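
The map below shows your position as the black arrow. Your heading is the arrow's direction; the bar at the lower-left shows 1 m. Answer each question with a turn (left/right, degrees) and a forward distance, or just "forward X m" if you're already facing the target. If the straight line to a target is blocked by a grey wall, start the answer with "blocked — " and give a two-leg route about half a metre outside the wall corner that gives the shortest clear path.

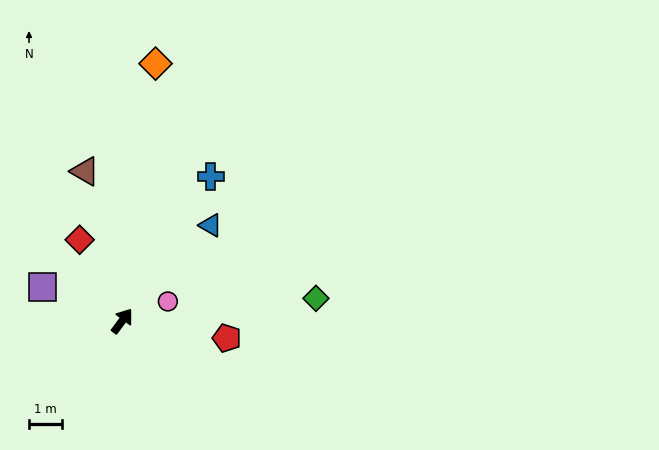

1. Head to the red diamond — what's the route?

turn left 64°, forward 2.8 m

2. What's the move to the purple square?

turn left 103°, forward 2.6 m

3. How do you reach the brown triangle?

turn left 50°, forward 4.7 m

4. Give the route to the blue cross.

turn left 5°, forward 5.2 m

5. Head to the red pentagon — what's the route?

turn right 63°, forward 3.2 m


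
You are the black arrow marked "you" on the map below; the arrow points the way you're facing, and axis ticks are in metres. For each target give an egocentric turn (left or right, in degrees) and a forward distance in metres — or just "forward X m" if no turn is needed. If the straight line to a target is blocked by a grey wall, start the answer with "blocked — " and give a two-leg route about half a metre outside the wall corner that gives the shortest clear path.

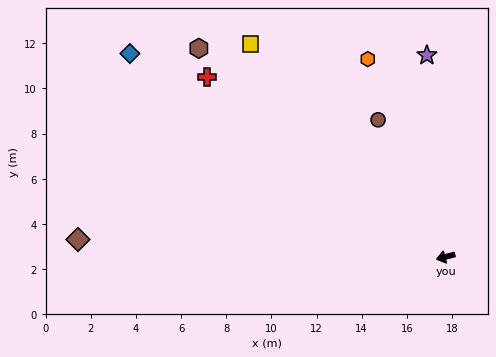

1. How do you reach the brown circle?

turn right 78°, forward 6.8 m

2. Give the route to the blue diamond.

turn right 47°, forward 16.6 m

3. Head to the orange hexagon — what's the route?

turn right 83°, forward 9.4 m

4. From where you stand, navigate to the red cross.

turn right 52°, forward 13.3 m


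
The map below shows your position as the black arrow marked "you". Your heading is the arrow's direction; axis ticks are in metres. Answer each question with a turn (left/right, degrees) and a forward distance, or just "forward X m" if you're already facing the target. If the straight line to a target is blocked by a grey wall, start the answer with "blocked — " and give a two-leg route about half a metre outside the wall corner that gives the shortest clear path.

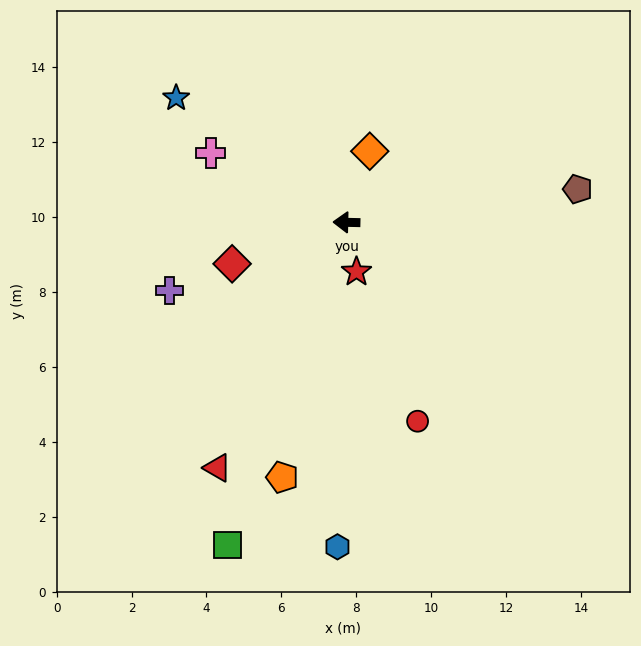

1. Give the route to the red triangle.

turn left 64°, forward 7.4 m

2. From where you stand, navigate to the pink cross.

turn right 26°, forward 4.1 m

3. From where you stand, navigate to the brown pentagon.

turn right 171°, forward 6.2 m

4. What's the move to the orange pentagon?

turn left 77°, forward 7.0 m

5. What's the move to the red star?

turn left 103°, forward 1.3 m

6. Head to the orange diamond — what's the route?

turn right 107°, forward 2.0 m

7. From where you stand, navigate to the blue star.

turn right 35°, forward 5.6 m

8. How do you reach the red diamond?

turn left 21°, forward 3.2 m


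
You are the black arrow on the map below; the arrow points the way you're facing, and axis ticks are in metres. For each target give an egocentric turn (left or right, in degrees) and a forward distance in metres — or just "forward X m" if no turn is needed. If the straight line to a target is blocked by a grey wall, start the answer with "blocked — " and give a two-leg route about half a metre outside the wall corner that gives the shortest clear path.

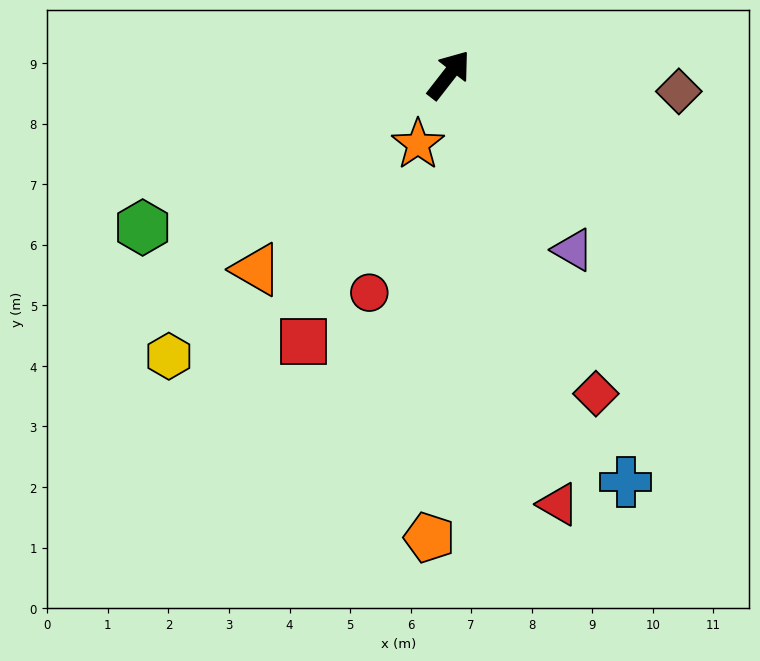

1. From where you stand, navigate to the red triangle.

turn right 128°, forward 7.3 m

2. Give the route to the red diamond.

turn right 117°, forward 5.8 m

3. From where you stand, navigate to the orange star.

turn right 166°, forward 1.3 m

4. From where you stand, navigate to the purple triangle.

turn right 107°, forward 3.5 m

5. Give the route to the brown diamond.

turn right 56°, forward 3.8 m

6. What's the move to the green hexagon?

turn left 154°, forward 5.6 m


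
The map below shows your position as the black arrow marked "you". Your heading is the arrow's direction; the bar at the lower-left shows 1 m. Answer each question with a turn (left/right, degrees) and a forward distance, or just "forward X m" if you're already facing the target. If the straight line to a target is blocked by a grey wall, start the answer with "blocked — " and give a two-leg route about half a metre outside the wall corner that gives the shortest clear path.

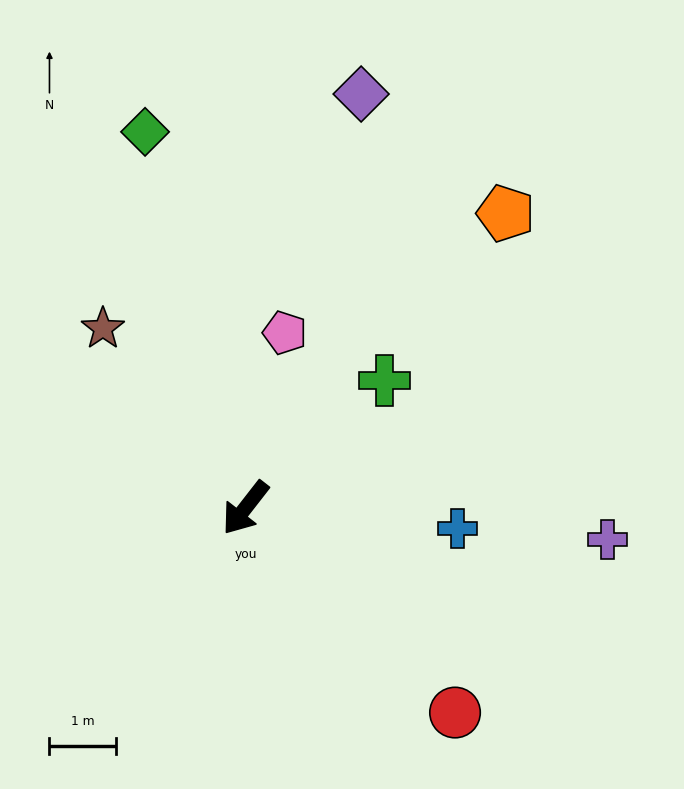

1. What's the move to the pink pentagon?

turn right 155°, forward 2.7 m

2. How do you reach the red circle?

turn left 84°, forward 4.4 m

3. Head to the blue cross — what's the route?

turn left 122°, forward 3.2 m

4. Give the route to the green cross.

turn left 170°, forward 2.9 m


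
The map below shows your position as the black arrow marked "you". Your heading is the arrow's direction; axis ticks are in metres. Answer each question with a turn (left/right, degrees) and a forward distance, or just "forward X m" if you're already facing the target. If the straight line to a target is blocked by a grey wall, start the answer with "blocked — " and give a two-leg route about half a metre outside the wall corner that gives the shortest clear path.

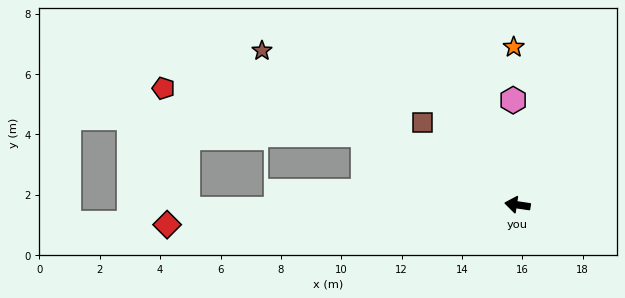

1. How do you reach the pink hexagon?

turn right 79°, forward 3.5 m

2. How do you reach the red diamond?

turn left 12°, forward 11.6 m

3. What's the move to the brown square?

turn right 32°, forward 4.2 m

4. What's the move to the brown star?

turn right 23°, forward 9.9 m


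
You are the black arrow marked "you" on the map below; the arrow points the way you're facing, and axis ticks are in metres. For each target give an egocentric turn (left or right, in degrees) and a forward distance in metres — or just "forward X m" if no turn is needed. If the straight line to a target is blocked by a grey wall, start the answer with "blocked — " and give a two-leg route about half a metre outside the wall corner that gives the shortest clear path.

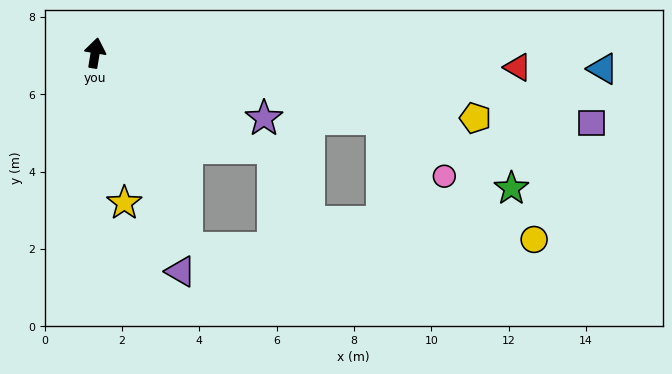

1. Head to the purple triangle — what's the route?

turn right 149°, forward 6.1 m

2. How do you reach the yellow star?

turn right 160°, forward 4.0 m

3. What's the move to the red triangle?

turn right 82°, forward 10.9 m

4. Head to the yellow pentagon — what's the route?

turn right 90°, forward 10.0 m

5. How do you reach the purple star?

turn right 102°, forward 4.7 m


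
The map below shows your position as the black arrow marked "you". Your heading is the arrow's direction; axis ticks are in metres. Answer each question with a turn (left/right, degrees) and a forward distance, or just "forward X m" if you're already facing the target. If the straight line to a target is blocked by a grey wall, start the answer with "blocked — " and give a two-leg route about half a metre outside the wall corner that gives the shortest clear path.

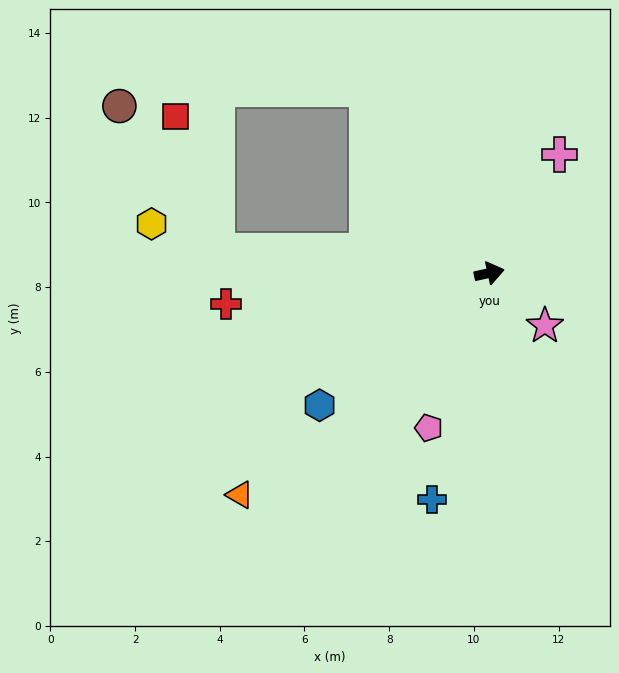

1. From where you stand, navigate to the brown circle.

blocked — turn left 163°, forward 6.4 m, then turn right 51°, forward 4.1 m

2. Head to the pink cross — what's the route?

turn left 47°, forward 3.3 m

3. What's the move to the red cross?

turn left 174°, forward 6.3 m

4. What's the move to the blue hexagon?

turn right 155°, forward 5.1 m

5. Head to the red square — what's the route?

blocked — turn left 163°, forward 6.4 m, then turn right 68°, forward 3.3 m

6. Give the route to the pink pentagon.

turn right 124°, forward 3.9 m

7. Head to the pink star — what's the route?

turn right 56°, forward 1.8 m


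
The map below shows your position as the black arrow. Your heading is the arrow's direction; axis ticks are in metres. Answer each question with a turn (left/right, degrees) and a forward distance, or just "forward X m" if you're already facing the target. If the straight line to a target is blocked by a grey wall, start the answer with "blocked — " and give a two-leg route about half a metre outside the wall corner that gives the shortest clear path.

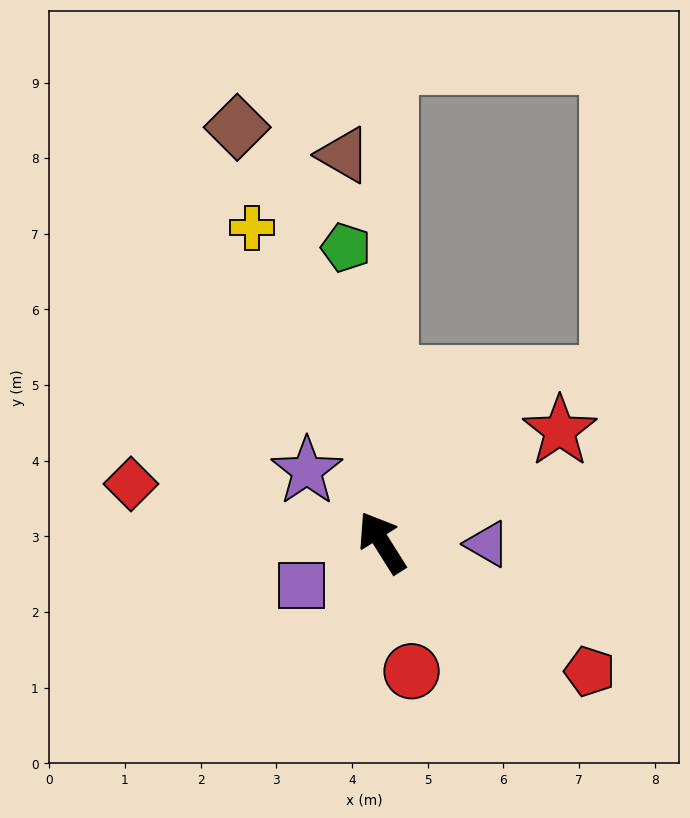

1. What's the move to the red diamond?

turn left 45°, forward 3.4 m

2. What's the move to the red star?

turn right 90°, forward 2.8 m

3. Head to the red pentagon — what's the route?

turn right 154°, forward 3.2 m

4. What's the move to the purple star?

turn left 14°, forward 1.4 m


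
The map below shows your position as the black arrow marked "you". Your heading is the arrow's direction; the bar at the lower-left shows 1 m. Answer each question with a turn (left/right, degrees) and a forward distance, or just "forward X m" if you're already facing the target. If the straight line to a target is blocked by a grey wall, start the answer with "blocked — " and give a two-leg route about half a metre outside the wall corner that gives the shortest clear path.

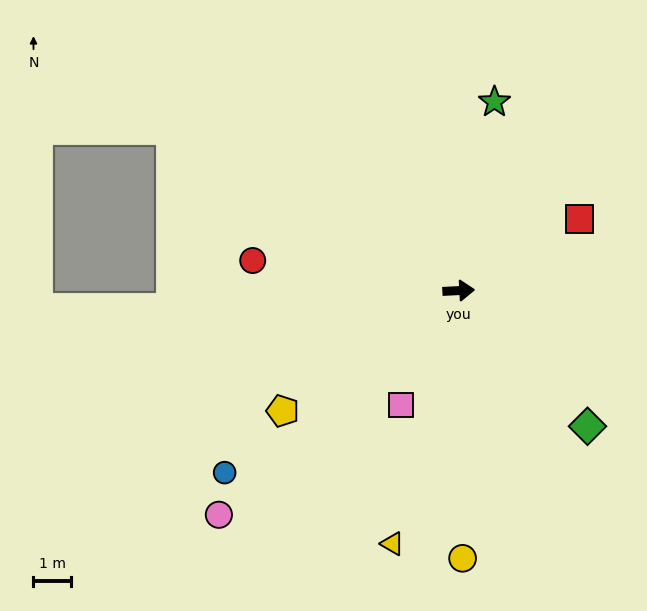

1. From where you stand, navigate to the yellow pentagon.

turn right 149°, forward 5.7 m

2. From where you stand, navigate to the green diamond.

turn right 49°, forward 5.0 m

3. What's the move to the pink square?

turn right 120°, forward 3.5 m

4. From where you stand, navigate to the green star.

turn left 76°, forward 5.2 m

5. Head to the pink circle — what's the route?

turn right 140°, forward 8.8 m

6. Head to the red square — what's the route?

turn left 28°, forward 3.8 m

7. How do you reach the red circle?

turn left 169°, forward 5.6 m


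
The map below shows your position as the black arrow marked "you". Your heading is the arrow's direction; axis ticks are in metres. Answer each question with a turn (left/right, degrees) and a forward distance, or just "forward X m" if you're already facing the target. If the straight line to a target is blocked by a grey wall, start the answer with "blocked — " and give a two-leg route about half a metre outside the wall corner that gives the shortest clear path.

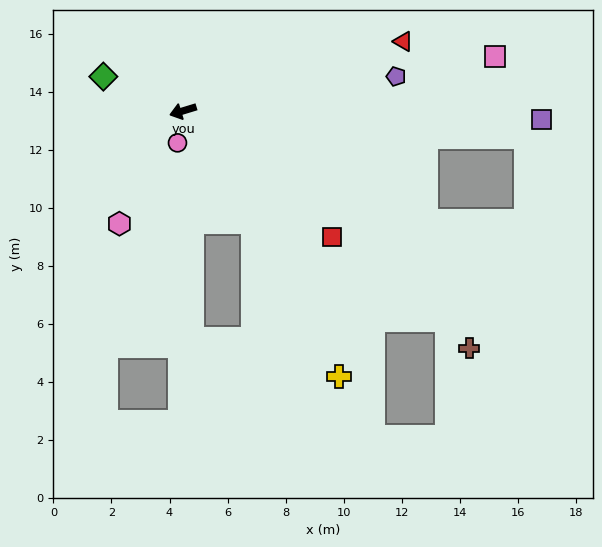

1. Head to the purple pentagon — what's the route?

turn left 172°, forward 7.4 m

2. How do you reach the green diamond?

turn right 40°, forward 3.0 m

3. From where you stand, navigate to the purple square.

turn left 162°, forward 12.4 m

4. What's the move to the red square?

turn left 123°, forward 6.7 m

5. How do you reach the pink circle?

turn left 63°, forward 1.1 m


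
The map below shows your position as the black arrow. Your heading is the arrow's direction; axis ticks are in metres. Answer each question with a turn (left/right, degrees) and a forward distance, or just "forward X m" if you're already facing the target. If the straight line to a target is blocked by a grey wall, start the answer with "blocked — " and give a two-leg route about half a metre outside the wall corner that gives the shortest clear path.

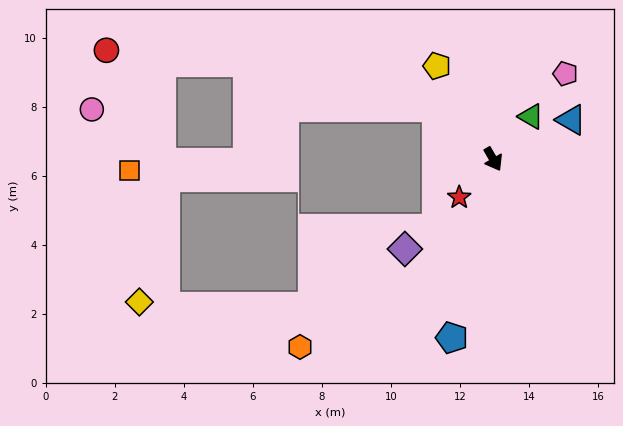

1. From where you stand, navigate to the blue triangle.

turn left 87°, forward 2.5 m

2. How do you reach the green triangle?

turn left 108°, forward 1.7 m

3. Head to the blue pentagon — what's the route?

turn right 43°, forward 5.3 m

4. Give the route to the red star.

turn right 72°, forward 1.5 m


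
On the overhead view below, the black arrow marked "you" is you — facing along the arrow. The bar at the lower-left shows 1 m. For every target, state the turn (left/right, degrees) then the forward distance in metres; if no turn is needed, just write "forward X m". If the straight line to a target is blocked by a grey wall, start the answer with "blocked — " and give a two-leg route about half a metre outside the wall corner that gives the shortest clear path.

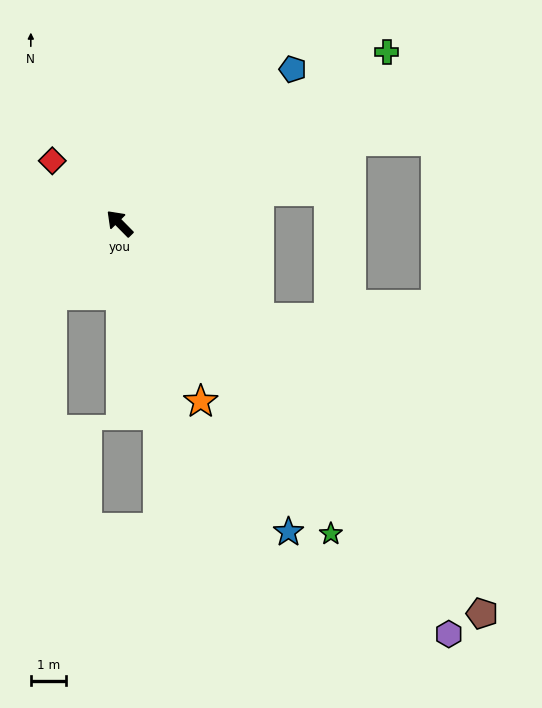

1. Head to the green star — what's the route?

turn left 170°, forward 10.6 m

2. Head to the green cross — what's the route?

turn right 102°, forward 9.0 m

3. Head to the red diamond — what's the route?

turn left 3°, forward 2.6 m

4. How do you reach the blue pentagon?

turn right 93°, forward 6.6 m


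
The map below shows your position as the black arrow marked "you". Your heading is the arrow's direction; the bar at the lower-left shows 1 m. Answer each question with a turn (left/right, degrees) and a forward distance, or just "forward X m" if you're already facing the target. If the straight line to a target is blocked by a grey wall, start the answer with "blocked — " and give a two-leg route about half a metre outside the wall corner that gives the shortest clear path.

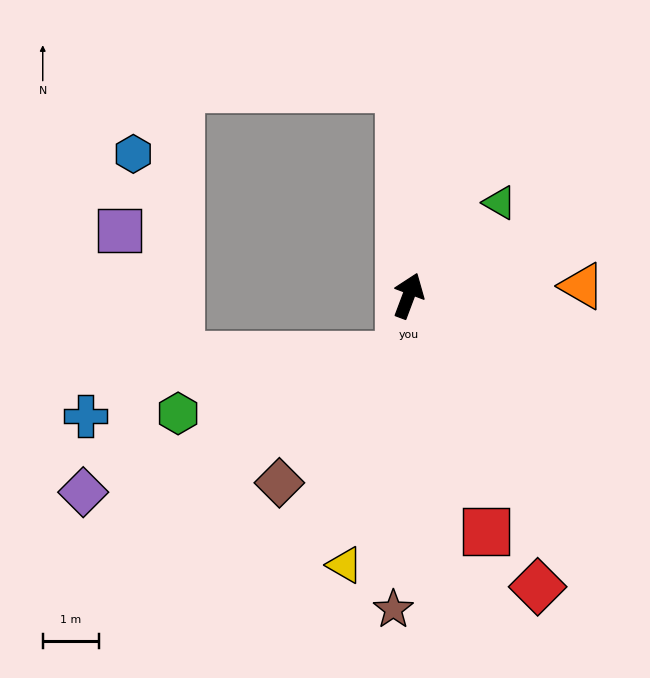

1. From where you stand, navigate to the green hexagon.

blocked — turn right 168°, forward 1.1 m, then turn right 67°, forward 4.0 m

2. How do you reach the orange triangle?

turn right 66°, forward 3.1 m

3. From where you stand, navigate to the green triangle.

turn right 24°, forward 2.3 m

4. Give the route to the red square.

turn right 141°, forward 4.4 m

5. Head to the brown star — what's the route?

turn right 162°, forward 5.6 m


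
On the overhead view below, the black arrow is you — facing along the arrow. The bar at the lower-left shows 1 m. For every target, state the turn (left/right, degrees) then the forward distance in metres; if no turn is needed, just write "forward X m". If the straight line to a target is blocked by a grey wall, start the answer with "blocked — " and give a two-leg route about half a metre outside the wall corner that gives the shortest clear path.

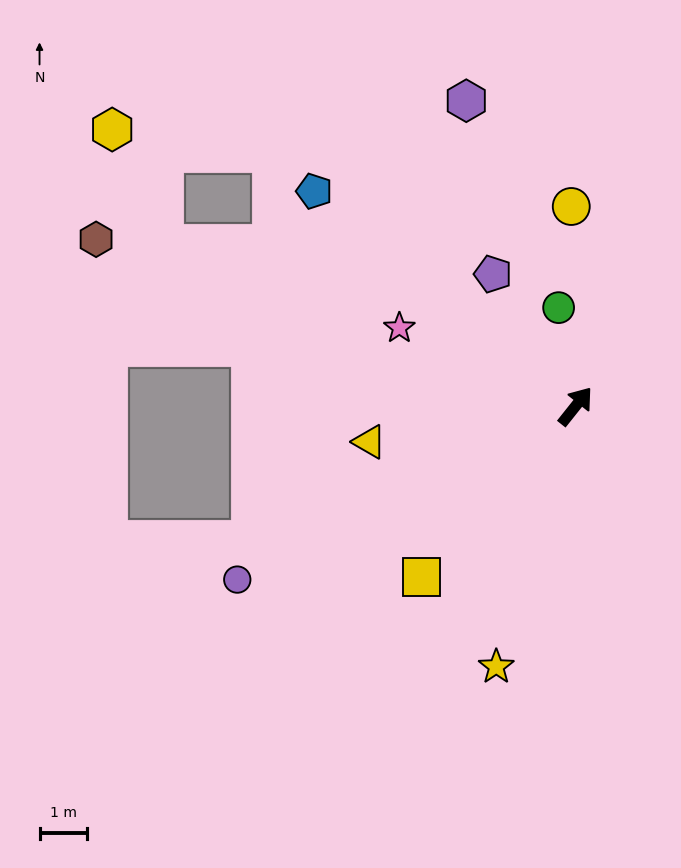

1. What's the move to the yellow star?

turn right 158°, forward 5.8 m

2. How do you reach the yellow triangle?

turn left 138°, forward 4.4 m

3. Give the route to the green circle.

turn left 48°, forward 2.1 m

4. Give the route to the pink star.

turn left 105°, forward 4.1 m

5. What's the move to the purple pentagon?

turn left 71°, forward 3.3 m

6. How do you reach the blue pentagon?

turn left 89°, forward 7.2 m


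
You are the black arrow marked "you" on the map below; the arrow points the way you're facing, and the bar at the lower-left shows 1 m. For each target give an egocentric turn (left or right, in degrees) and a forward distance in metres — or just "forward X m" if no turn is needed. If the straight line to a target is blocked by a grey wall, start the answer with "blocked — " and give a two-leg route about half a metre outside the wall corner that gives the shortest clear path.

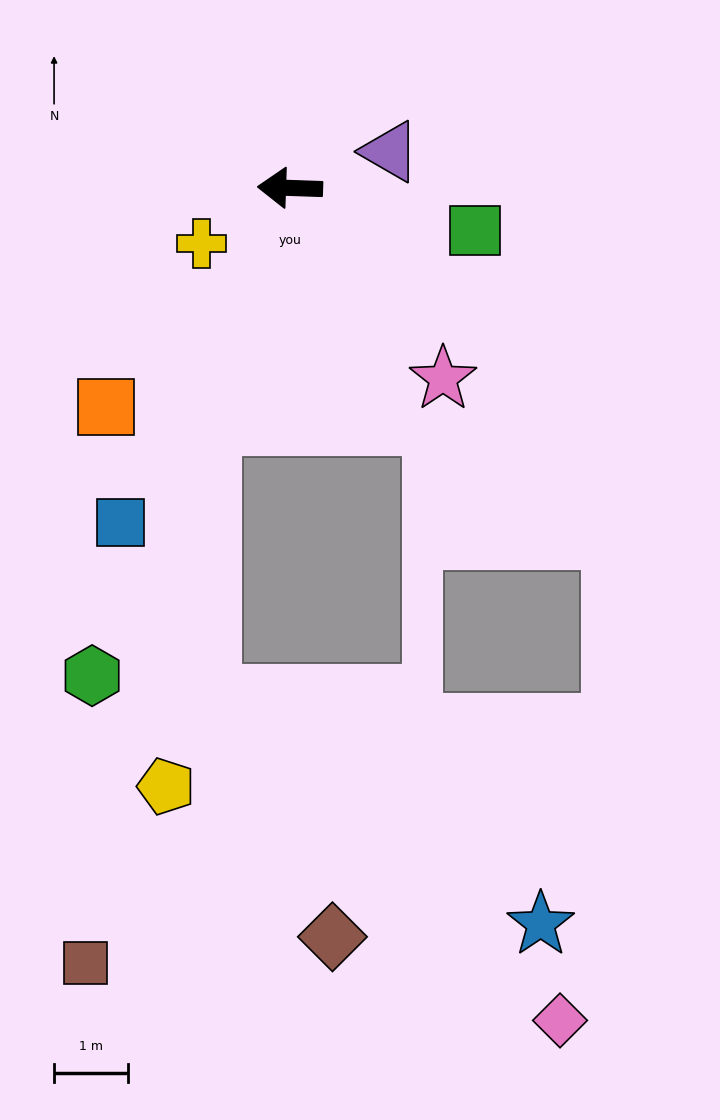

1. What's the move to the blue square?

turn left 65°, forward 5.1 m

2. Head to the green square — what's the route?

turn left 169°, forward 2.6 m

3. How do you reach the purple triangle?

turn right 158°, forward 1.4 m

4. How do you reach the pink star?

turn left 131°, forward 3.3 m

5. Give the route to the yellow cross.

turn left 34°, forward 1.4 m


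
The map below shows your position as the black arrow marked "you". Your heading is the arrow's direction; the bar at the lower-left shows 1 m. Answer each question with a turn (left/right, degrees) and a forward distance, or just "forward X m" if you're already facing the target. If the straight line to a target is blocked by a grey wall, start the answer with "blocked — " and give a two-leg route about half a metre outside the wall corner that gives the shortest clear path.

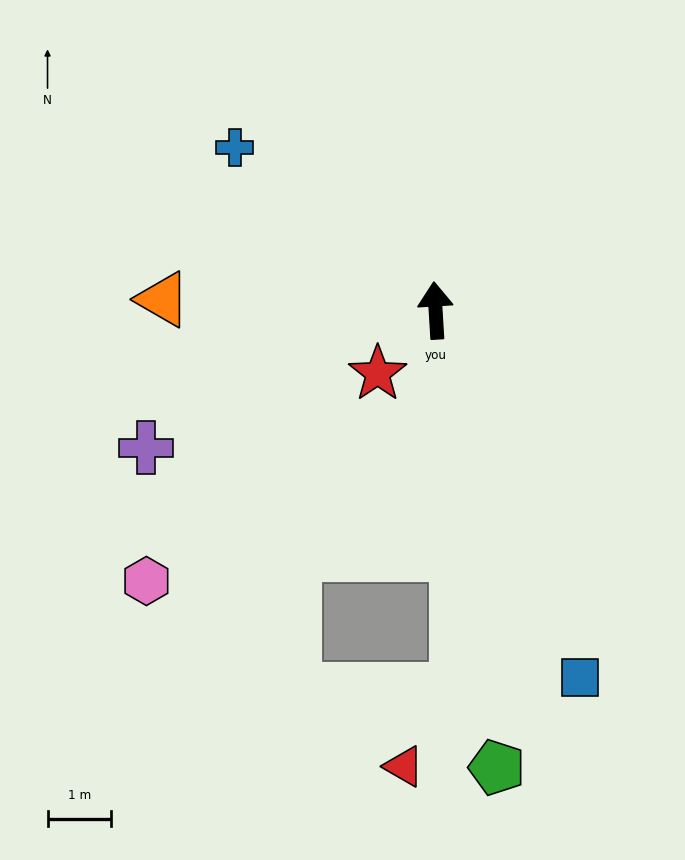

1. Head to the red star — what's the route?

turn left 134°, forward 1.4 m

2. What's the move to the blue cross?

turn left 47°, forward 4.1 m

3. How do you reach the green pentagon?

turn right 176°, forward 7.3 m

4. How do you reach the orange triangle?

turn left 84°, forward 4.3 m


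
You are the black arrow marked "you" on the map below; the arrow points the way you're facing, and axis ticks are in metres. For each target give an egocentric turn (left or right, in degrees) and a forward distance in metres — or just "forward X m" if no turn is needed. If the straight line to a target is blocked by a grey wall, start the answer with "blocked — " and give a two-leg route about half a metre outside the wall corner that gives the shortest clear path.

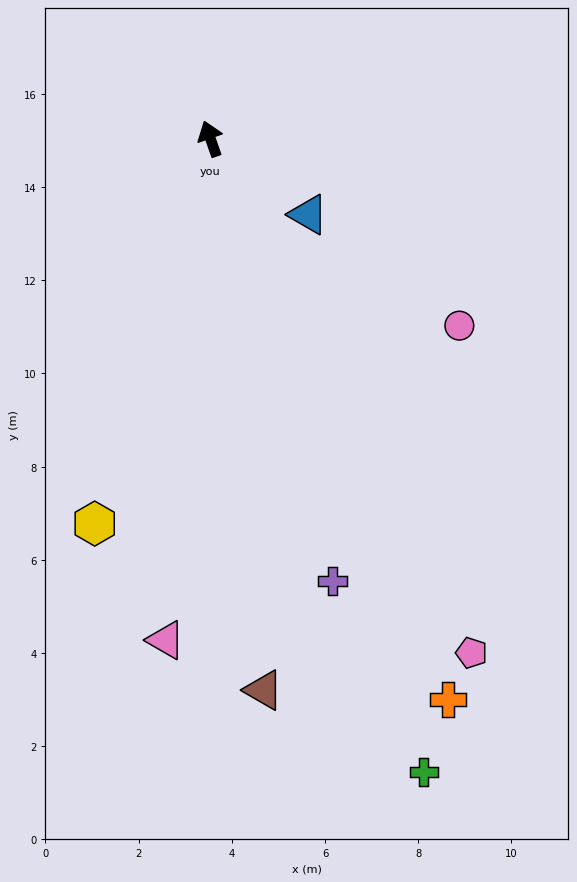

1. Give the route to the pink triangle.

turn left 156°, forward 10.8 m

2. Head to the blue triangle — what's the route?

turn right 147°, forward 2.7 m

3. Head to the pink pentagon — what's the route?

turn right 172°, forward 12.4 m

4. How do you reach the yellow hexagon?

turn left 144°, forward 8.6 m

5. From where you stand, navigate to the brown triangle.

turn left 166°, forward 11.9 m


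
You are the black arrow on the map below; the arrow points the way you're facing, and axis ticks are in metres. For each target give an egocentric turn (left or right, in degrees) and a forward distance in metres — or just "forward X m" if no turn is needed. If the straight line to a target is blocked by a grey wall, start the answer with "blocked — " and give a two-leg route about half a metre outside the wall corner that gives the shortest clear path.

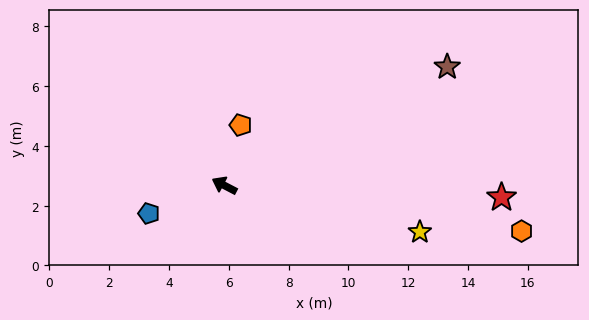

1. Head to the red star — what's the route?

turn right 155°, forward 9.3 m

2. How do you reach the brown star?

turn right 124°, forward 8.4 m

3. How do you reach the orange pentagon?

turn right 78°, forward 2.1 m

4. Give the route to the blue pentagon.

turn left 48°, forward 2.7 m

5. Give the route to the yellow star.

turn right 166°, forward 6.7 m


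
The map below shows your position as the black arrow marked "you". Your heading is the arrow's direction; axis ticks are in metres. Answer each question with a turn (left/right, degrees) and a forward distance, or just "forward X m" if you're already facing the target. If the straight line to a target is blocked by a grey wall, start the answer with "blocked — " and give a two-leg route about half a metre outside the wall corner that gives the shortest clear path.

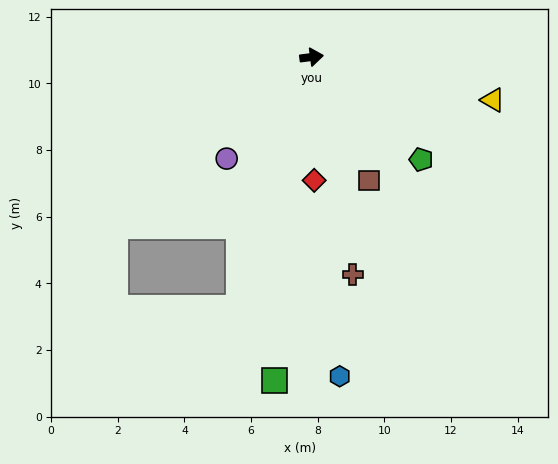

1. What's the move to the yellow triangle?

turn right 21°, forward 5.6 m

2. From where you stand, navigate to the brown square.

turn right 72°, forward 4.1 m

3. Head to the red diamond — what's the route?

turn right 96°, forward 3.7 m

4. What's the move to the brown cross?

turn right 87°, forward 6.7 m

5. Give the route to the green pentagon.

turn right 50°, forward 4.5 m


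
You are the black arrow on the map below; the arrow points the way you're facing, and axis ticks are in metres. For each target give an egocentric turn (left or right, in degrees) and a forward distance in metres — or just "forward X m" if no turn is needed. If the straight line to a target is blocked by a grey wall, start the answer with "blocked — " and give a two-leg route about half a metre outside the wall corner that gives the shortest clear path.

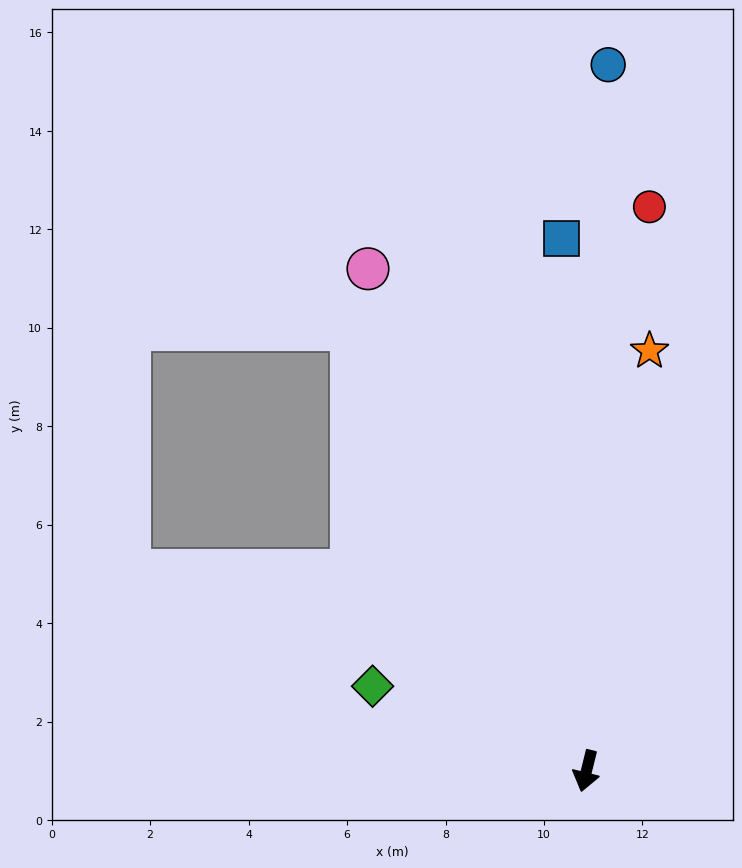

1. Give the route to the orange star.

turn right 175°, forward 8.6 m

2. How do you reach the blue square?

turn right 163°, forward 10.8 m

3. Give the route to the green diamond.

turn right 98°, forward 4.7 m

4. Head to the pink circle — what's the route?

turn right 143°, forward 11.1 m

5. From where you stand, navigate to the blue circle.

turn right 168°, forward 14.4 m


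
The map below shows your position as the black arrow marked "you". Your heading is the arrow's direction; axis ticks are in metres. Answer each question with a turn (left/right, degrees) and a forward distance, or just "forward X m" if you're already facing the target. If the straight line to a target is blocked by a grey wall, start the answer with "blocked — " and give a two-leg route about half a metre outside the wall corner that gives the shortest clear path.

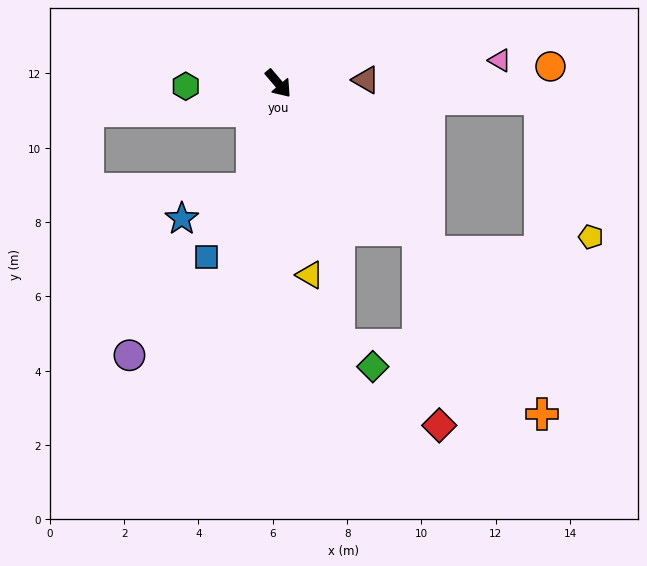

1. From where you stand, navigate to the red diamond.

blocked — turn left 3°, forward 5.4 m, then turn right 37°, forward 5.3 m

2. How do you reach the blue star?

blocked — turn right 55°, forward 2.9 m, then turn right 52°, forward 2.0 m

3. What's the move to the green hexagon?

turn right 129°, forward 2.5 m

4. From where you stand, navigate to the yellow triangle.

turn right 31°, forward 5.2 m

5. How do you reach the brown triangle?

turn left 52°, forward 2.4 m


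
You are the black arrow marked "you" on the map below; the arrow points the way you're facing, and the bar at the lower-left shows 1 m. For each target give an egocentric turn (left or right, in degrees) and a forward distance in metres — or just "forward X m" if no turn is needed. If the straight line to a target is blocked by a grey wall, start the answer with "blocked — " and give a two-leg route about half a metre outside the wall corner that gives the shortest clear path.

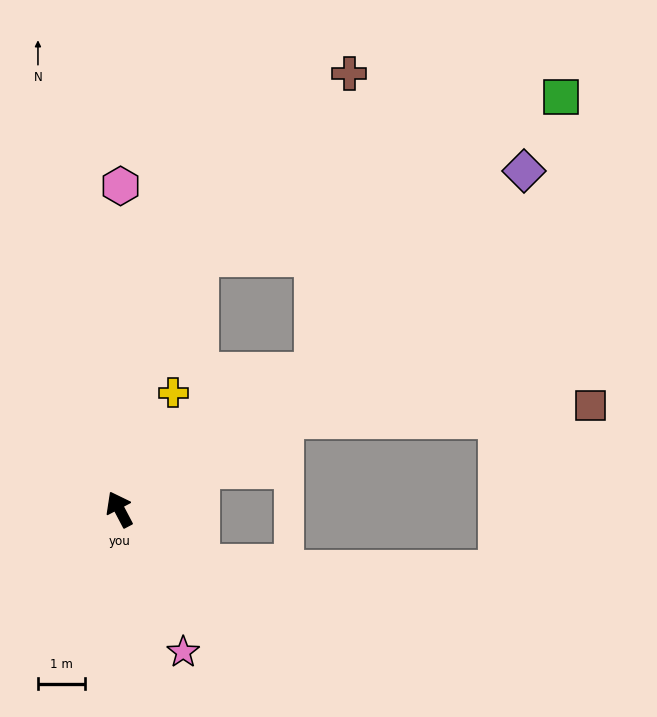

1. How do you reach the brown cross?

blocked — turn right 83°, forward 5.0 m, then turn left 49°, forward 6.3 m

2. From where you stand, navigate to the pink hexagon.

turn right 28°, forward 6.8 m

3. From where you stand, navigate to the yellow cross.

turn right 53°, forward 2.7 m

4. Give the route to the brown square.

blocked — turn right 89°, forward 4.0 m, then turn right 26°, forward 6.5 m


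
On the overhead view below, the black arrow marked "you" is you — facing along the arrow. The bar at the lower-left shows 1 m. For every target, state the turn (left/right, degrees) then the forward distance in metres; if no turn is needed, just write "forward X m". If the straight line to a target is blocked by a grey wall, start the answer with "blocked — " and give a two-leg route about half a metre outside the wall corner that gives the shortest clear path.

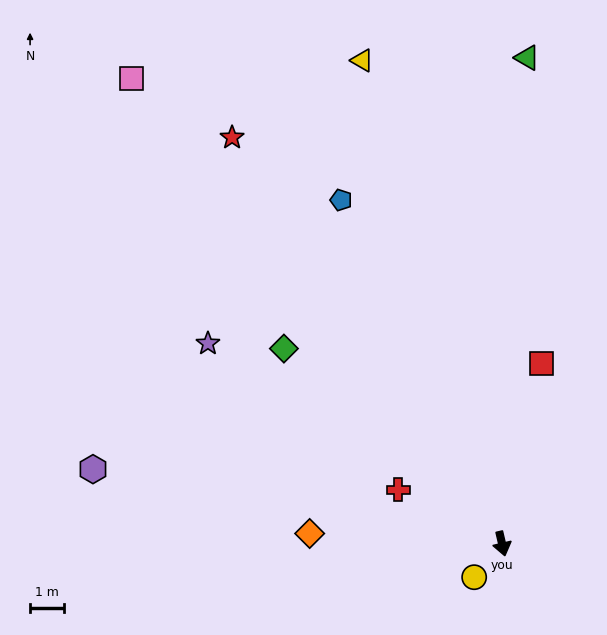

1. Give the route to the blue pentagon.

turn right 168°, forward 11.3 m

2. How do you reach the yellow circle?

turn right 53°, forward 1.3 m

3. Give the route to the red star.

turn right 160°, forward 14.5 m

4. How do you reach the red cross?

turn right 131°, forward 3.5 m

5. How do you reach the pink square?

turn right 155°, forward 17.7 m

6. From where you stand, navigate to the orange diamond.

turn right 106°, forward 5.7 m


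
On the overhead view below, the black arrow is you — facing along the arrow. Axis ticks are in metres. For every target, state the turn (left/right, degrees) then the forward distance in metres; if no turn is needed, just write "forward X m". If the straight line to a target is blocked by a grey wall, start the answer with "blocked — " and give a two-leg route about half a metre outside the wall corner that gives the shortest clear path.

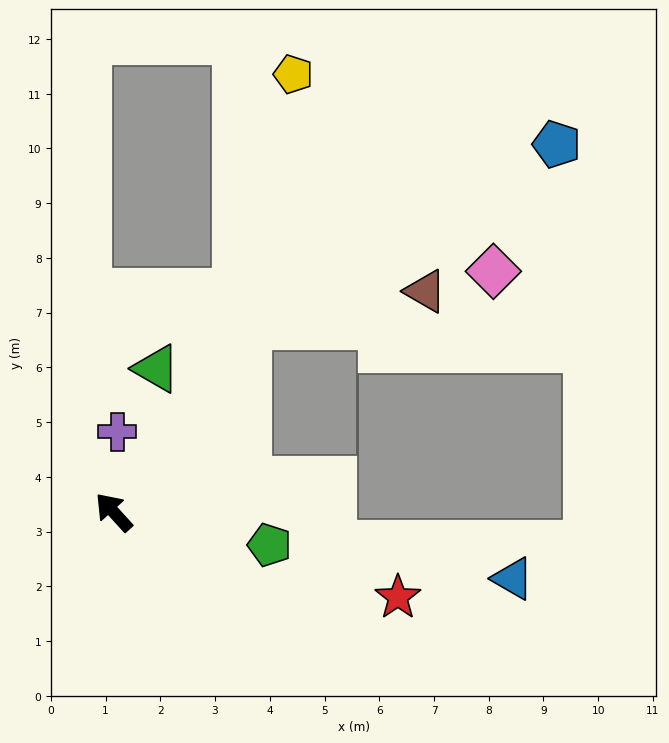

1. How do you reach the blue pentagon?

blocked — turn right 78°, forward 4.2 m, then turn right 24°, forward 6.6 m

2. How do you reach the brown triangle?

blocked — turn right 78°, forward 4.2 m, then turn right 43°, forward 3.3 m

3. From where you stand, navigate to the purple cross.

turn right 45°, forward 1.5 m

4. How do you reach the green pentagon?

turn right 144°, forward 2.9 m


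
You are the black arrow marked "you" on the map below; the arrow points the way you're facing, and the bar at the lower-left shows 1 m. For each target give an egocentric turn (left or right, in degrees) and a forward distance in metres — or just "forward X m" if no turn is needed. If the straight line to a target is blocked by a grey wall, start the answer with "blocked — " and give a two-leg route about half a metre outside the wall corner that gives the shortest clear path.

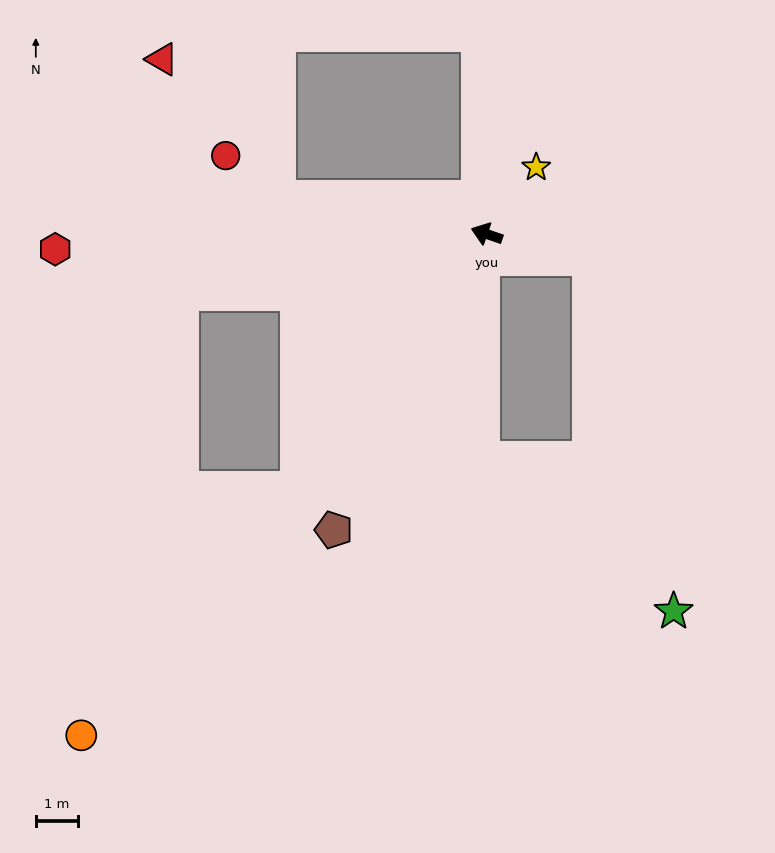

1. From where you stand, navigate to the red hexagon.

turn left 21°, forward 10.2 m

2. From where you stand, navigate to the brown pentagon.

turn left 82°, forward 7.9 m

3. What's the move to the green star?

blocked — turn right 174°, forward 2.5 m, then turn right 64°, forward 8.6 m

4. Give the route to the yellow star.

turn right 107°, forward 2.0 m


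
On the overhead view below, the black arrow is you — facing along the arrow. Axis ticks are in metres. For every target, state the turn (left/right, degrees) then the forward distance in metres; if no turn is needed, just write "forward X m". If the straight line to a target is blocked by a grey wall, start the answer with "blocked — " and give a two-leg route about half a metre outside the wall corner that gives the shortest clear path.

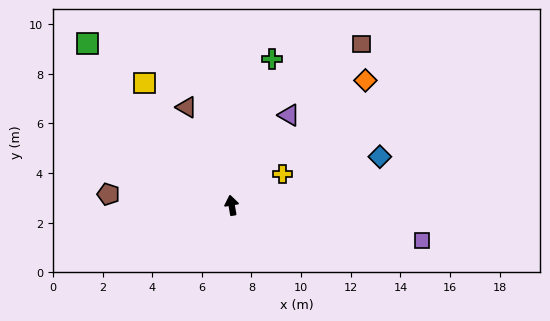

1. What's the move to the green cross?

turn right 25°, forward 6.1 m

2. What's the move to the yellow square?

turn left 26°, forward 6.1 m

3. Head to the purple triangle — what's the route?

turn right 42°, forward 4.3 m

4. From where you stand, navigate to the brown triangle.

turn left 15°, forward 4.3 m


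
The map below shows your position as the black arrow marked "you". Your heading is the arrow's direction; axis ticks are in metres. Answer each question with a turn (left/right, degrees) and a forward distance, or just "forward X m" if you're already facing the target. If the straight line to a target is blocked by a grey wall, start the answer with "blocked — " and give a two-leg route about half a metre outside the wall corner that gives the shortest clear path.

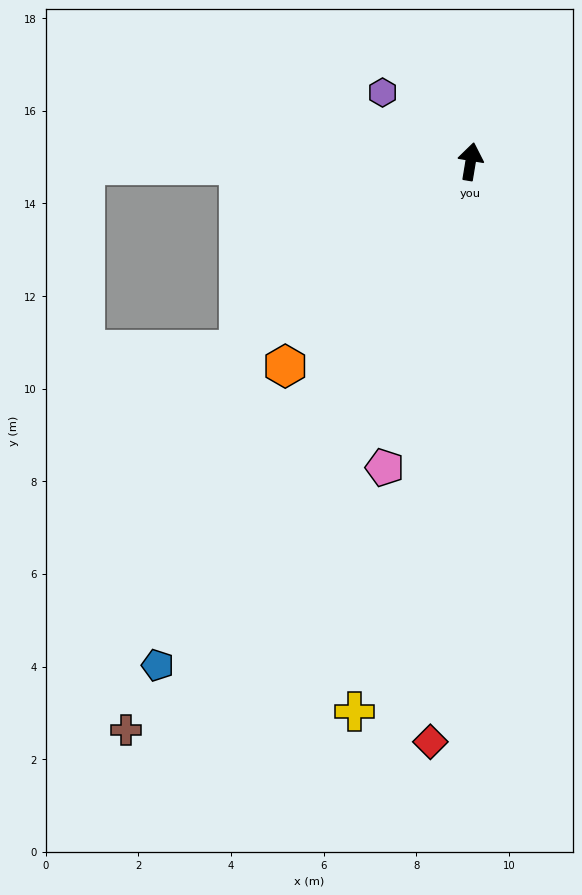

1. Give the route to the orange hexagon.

turn left 147°, forward 6.0 m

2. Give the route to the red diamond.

turn right 175°, forward 12.6 m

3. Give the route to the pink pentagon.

turn left 174°, forward 6.9 m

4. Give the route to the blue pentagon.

turn left 158°, forward 12.8 m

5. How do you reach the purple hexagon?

turn left 61°, forward 2.4 m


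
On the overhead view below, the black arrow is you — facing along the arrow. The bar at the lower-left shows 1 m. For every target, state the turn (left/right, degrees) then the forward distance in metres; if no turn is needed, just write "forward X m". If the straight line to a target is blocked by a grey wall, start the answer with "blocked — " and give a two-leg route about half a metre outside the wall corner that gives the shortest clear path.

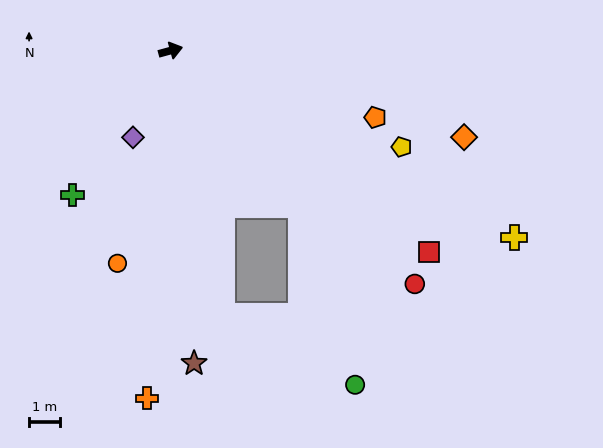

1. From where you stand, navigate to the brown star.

turn right 101°, forward 10.1 m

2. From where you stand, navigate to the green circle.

blocked — turn right 65°, forward 6.5 m, then turn right 24°, forward 6.0 m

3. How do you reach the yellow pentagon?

turn right 38°, forward 8.0 m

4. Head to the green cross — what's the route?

turn right 139°, forward 5.6 m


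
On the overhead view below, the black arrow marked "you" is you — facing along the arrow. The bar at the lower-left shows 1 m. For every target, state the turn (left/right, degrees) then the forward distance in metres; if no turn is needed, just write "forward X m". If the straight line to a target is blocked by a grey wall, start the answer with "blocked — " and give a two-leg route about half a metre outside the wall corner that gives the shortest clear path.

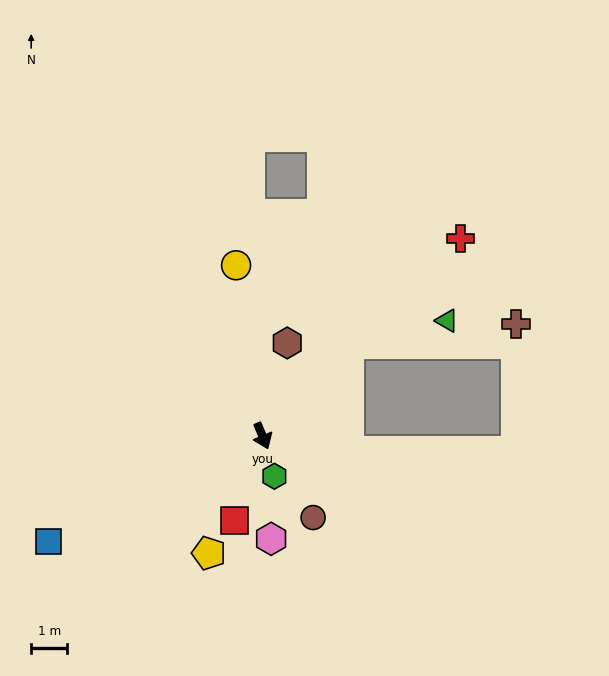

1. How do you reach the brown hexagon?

turn left 142°, forward 2.7 m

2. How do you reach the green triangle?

blocked — turn left 114°, forward 3.5 m, then turn right 33°, forward 2.8 m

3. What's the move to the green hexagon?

turn right 6°, forward 1.2 m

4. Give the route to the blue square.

turn right 86°, forward 6.6 m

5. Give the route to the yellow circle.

turn left 166°, forward 4.8 m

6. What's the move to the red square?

turn right 41°, forward 2.5 m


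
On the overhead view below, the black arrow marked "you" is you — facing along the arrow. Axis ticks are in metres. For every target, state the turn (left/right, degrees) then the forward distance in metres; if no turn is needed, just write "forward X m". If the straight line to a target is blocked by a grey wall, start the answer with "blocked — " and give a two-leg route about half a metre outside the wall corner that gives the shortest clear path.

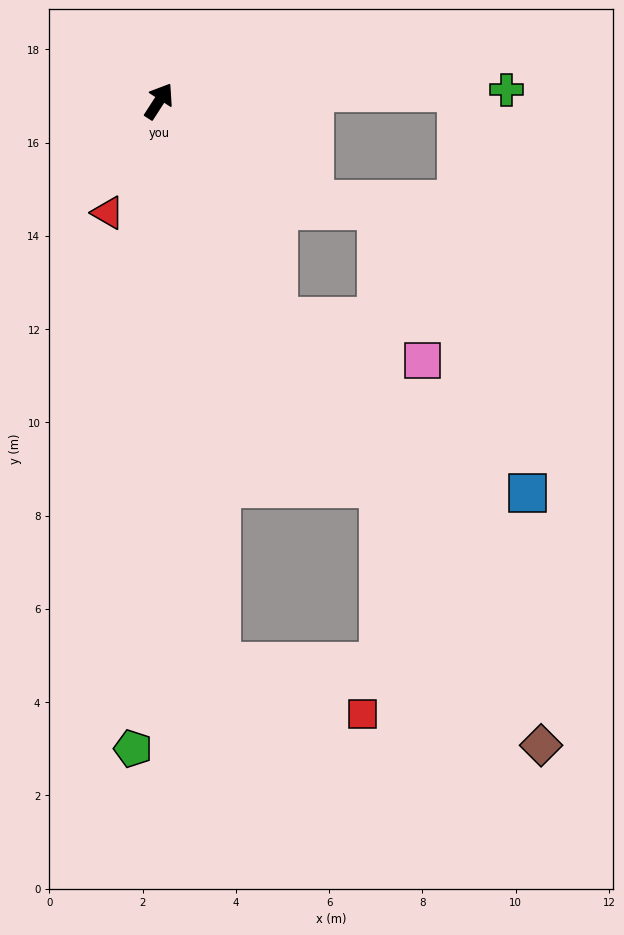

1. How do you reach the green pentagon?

turn right 149°, forward 13.9 m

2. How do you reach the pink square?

blocked — turn right 118°, forward 5.3 m, then turn left 44°, forward 3.2 m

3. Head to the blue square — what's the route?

blocked — turn right 118°, forward 5.3 m, then turn left 26°, forward 6.5 m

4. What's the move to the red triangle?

turn right 172°, forward 2.6 m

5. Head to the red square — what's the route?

blocked — turn right 141°, forward 12.1 m, then turn left 64°, forward 3.2 m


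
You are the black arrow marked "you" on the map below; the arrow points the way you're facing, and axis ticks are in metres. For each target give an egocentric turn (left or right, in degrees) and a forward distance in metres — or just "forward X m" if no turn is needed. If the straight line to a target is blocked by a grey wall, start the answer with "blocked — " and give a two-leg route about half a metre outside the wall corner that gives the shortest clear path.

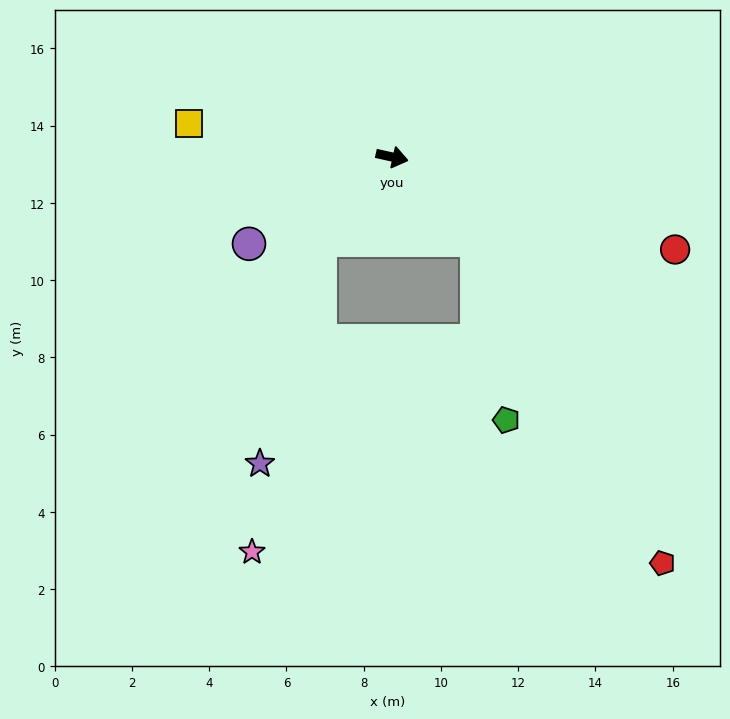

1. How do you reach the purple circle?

turn right 136°, forward 4.3 m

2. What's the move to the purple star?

blocked — turn right 118°, forward 2.9 m, then turn left 25°, forward 6.0 m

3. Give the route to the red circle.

turn right 6°, forward 7.7 m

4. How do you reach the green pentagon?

blocked — turn right 32°, forward 3.1 m, then turn right 36°, forward 4.7 m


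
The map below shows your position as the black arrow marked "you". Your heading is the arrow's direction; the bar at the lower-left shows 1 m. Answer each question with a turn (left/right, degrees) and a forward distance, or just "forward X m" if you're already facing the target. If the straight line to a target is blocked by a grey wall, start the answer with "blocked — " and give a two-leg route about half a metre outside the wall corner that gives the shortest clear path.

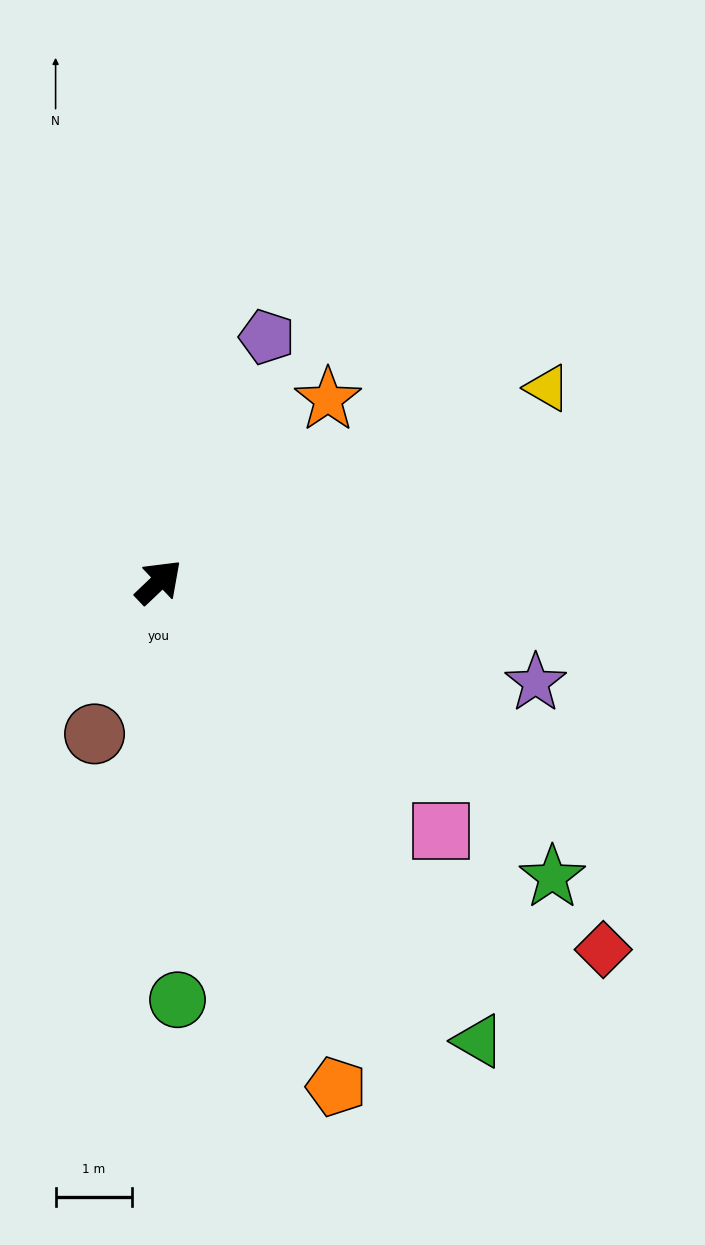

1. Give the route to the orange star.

turn left 4°, forward 3.2 m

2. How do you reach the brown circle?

turn right 156°, forward 2.2 m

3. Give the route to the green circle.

turn right 131°, forward 5.5 m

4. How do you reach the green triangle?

turn right 99°, forward 7.3 m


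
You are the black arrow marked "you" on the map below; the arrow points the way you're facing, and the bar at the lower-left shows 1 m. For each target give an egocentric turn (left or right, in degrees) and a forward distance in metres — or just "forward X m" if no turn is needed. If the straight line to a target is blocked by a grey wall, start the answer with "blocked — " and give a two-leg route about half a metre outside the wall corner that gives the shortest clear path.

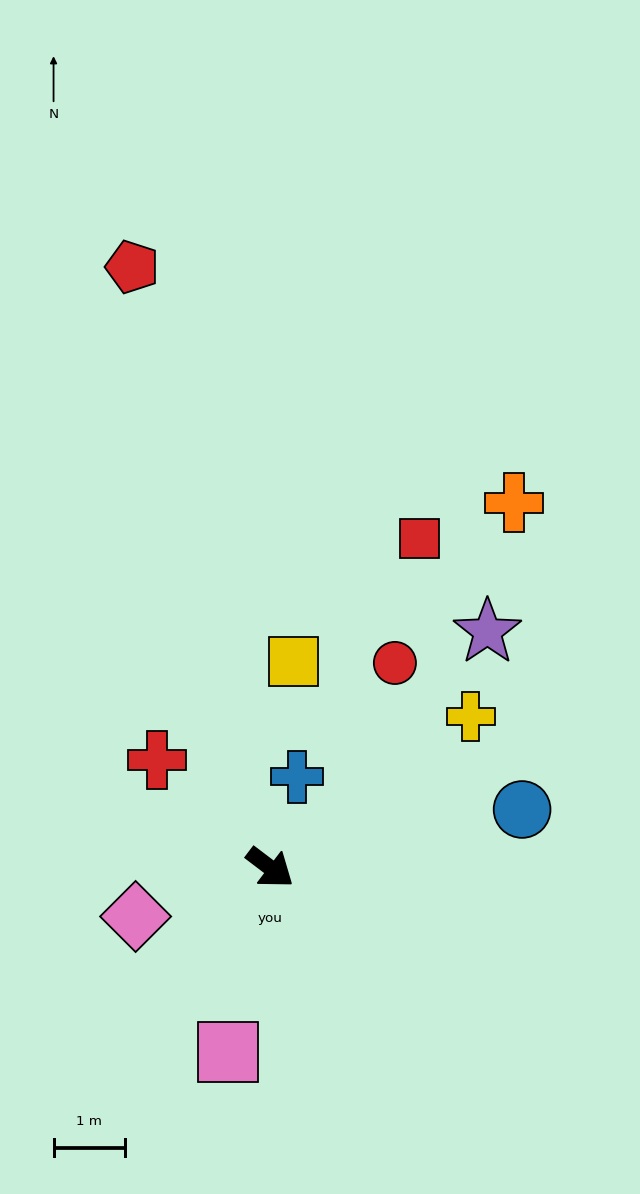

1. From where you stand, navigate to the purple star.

turn left 85°, forward 4.5 m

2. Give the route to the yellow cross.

turn left 74°, forward 3.5 m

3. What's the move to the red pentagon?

turn left 140°, forward 8.6 m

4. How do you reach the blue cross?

turn left 111°, forward 1.3 m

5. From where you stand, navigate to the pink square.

turn right 66°, forward 2.7 m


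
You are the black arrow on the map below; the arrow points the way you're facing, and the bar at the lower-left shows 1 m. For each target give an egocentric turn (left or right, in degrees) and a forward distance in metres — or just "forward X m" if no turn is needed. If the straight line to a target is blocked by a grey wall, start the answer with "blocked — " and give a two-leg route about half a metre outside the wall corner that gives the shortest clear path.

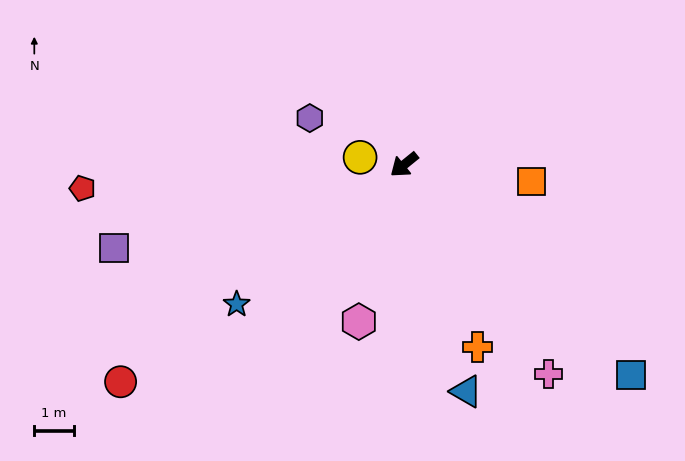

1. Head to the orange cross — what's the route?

turn left 73°, forward 4.9 m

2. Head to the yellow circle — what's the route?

turn right 49°, forward 1.1 m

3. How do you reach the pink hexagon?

turn left 35°, forward 4.1 m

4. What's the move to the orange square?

turn left 134°, forward 3.2 m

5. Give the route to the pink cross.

turn left 86°, forward 6.4 m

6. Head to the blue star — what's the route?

forward 5.5 m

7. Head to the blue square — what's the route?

turn left 98°, forward 7.8 m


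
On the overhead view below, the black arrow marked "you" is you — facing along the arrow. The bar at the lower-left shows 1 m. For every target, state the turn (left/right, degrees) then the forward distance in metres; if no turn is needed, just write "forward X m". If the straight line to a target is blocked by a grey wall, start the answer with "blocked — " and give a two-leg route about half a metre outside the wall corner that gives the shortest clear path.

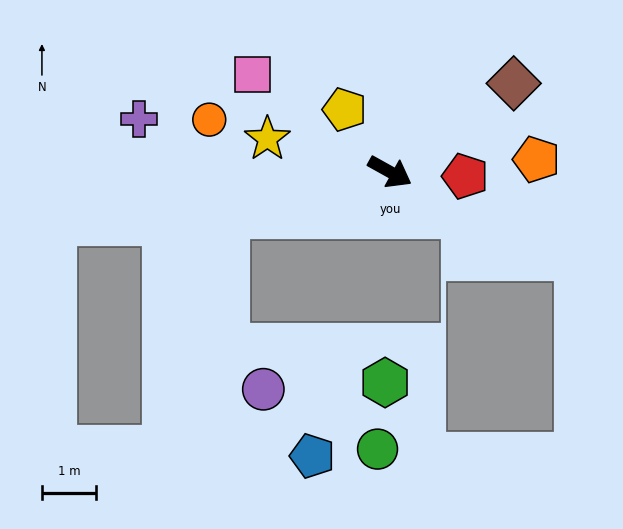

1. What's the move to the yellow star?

turn right 166°, forward 2.3 m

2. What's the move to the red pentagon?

turn left 26°, forward 1.4 m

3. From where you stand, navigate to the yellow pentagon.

turn left 155°, forward 1.4 m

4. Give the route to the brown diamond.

turn left 65°, forward 2.8 m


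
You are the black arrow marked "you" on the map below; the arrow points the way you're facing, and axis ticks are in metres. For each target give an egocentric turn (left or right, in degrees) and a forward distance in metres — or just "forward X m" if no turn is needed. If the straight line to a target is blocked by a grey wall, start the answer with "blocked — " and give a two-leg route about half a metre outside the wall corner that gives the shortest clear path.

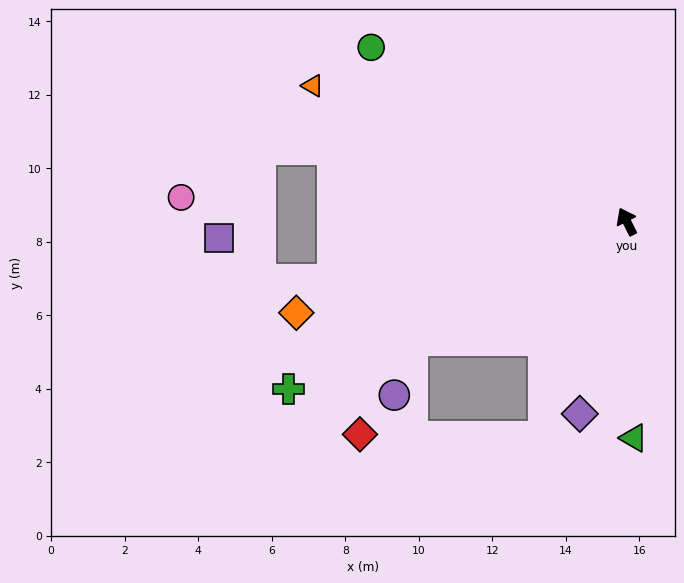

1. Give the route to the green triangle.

turn left 155°, forward 5.9 m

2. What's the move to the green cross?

turn left 89°, forward 10.3 m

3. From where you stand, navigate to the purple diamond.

turn left 139°, forward 5.4 m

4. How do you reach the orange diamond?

turn left 79°, forward 9.3 m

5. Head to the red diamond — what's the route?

blocked — turn left 132°, forward 6.3 m, then turn right 69°, forward 5.0 m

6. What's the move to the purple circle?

blocked — turn left 92°, forward 6.7 m, then turn left 43°, forward 1.6 m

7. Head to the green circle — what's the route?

turn left 29°, forward 8.4 m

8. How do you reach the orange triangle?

turn left 40°, forward 9.3 m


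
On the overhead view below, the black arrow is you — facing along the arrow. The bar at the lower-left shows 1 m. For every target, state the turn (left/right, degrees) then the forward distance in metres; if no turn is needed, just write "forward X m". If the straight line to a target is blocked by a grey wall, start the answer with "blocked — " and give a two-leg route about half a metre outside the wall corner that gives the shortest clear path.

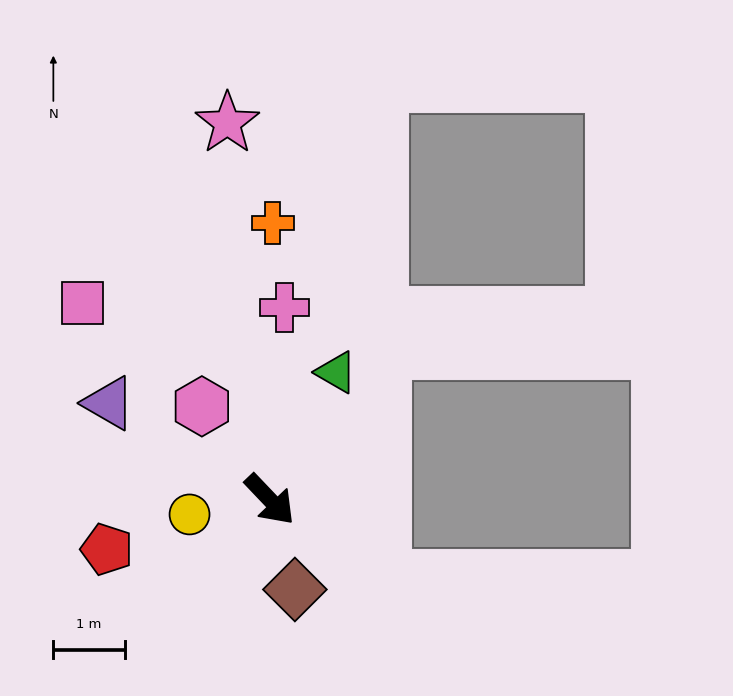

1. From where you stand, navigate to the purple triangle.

turn right 165°, forward 2.6 m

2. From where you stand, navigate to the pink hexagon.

turn left 172°, forward 1.6 m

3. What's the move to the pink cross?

turn left 132°, forward 2.7 m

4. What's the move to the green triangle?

turn left 109°, forward 2.0 m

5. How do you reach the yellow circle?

turn right 123°, forward 1.1 m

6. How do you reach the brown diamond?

turn right 28°, forward 1.3 m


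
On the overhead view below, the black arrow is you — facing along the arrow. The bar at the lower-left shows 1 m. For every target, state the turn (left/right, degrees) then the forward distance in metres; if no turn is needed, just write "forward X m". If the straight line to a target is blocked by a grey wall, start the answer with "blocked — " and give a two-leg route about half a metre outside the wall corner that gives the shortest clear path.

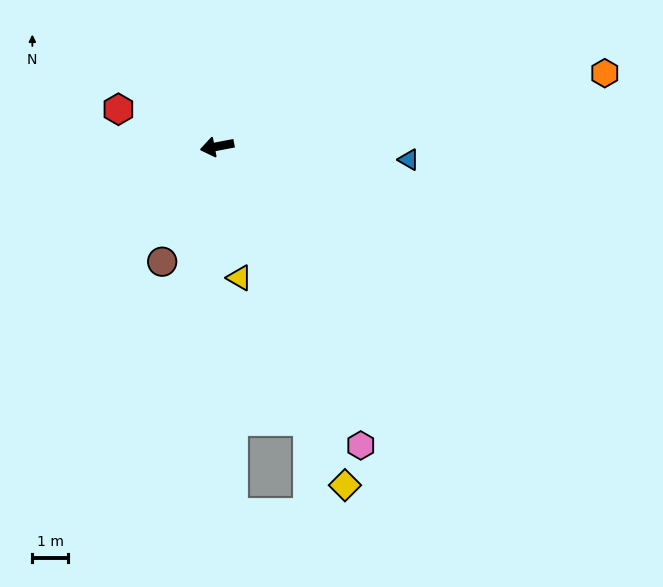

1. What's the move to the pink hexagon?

turn left 105°, forward 9.4 m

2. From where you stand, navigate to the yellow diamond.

turn left 100°, forward 10.3 m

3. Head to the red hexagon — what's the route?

turn right 31°, forward 3.0 m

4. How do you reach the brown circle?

turn left 54°, forward 3.6 m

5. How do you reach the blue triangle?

turn left 165°, forward 5.4 m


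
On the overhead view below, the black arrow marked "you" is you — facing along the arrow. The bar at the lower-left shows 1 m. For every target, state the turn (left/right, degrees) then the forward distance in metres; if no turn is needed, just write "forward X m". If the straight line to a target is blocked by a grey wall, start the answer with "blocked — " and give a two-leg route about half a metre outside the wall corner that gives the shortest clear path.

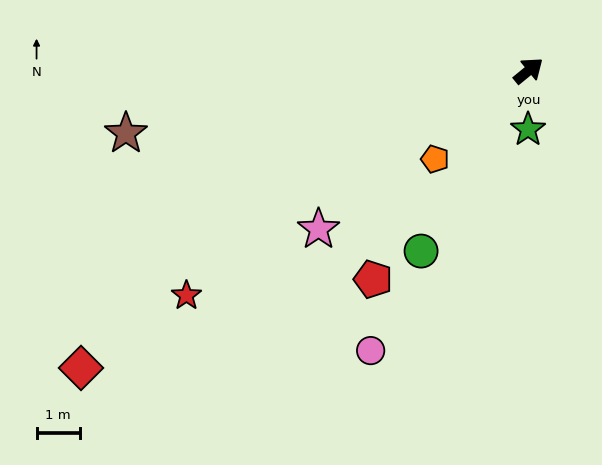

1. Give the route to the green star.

turn right 130°, forward 1.4 m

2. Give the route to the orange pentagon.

turn right 176°, forward 3.0 m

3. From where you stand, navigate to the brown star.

turn left 150°, forward 9.4 m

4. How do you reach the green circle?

turn right 160°, forward 4.9 m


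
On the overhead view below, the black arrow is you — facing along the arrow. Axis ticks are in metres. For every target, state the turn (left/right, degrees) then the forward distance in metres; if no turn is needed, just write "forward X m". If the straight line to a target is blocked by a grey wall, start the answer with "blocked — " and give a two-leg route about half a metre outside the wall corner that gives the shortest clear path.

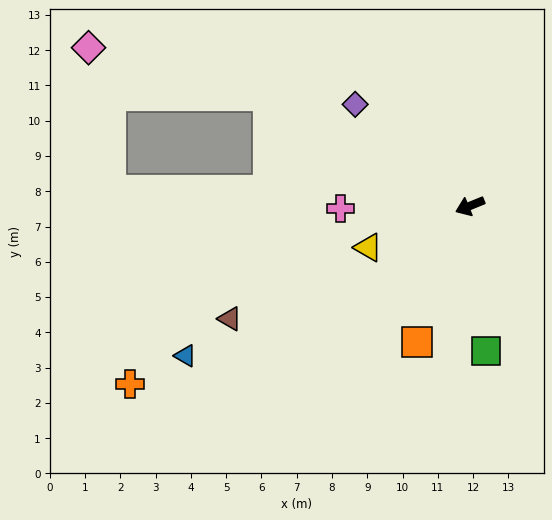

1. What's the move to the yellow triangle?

forward 3.1 m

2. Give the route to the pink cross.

turn right 21°, forward 3.7 m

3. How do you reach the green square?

turn left 74°, forward 4.1 m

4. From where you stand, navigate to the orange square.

turn left 46°, forward 4.1 m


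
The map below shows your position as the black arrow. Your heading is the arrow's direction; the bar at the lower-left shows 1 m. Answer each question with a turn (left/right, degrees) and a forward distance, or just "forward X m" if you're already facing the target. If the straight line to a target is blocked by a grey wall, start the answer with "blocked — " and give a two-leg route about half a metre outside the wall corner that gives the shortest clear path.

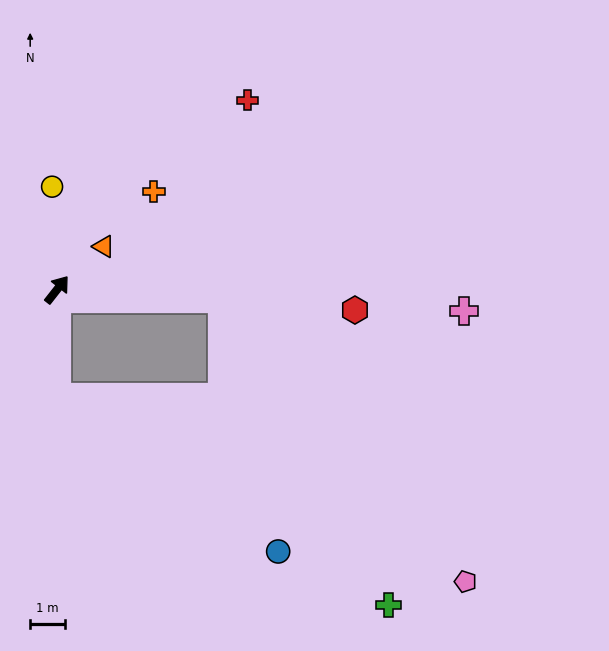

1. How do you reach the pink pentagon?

blocked — turn right 55°, forward 4.8 m, then turn right 46°, forward 10.7 m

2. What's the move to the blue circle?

blocked — turn right 142°, forward 3.1 m, then turn left 55°, forward 7.8 m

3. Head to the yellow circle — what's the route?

turn left 41°, forward 3.0 m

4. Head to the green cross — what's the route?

blocked — turn right 55°, forward 4.8 m, then turn right 58°, forward 10.0 m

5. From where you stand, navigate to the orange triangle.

turn right 9°, forward 1.8 m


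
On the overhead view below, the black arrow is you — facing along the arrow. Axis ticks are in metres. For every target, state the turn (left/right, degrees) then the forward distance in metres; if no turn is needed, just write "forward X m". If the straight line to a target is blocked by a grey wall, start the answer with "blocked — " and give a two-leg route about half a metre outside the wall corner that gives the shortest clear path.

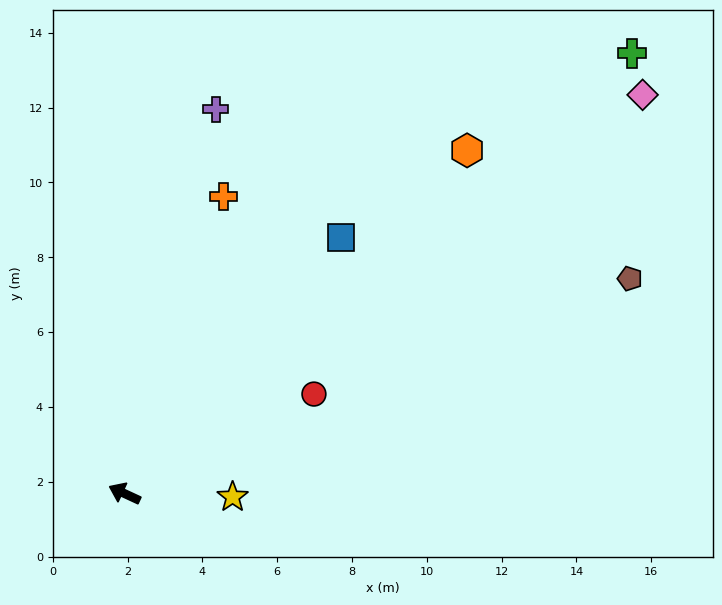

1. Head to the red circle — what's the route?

turn right 127°, forward 5.7 m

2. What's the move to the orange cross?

turn right 84°, forward 8.4 m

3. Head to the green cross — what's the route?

turn right 114°, forward 18.0 m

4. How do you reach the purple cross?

turn right 78°, forward 10.6 m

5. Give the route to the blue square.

turn right 105°, forward 9.0 m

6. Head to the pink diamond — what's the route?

turn right 118°, forward 17.5 m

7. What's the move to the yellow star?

turn right 157°, forward 2.9 m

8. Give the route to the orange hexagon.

turn right 110°, forward 13.0 m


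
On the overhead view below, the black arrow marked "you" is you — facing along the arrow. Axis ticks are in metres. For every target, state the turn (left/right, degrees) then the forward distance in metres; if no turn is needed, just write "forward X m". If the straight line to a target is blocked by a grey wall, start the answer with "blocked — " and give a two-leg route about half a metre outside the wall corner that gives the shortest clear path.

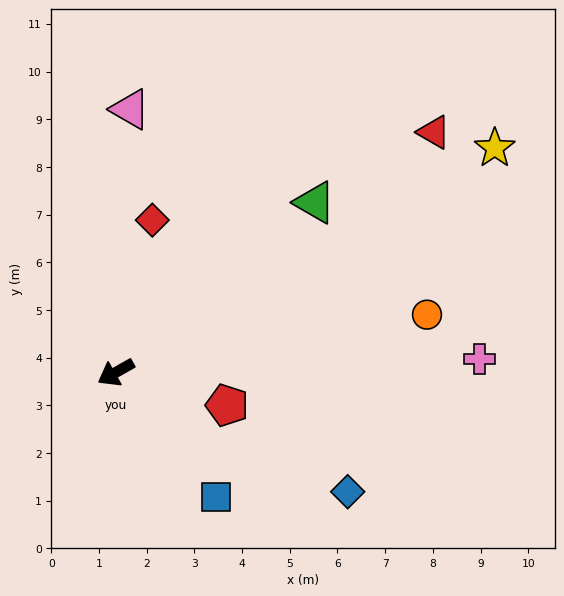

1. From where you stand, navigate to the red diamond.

turn right 133°, forward 3.3 m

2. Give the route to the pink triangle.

turn right 123°, forward 5.5 m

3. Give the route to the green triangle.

turn right 169°, forward 5.5 m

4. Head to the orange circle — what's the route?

turn left 161°, forward 6.6 m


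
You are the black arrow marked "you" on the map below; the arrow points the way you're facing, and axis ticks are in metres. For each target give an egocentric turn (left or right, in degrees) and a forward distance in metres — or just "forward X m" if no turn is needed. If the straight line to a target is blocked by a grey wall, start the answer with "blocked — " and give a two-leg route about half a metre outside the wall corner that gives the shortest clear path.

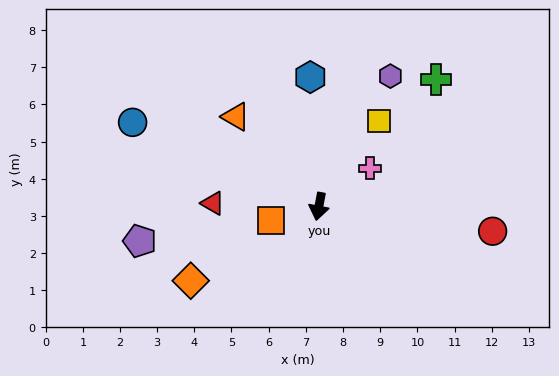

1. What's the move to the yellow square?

turn left 156°, forward 2.8 m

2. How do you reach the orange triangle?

turn right 127°, forward 3.3 m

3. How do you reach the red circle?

turn left 93°, forward 4.7 m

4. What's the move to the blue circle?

turn right 104°, forward 5.5 m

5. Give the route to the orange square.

turn right 63°, forward 1.3 m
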